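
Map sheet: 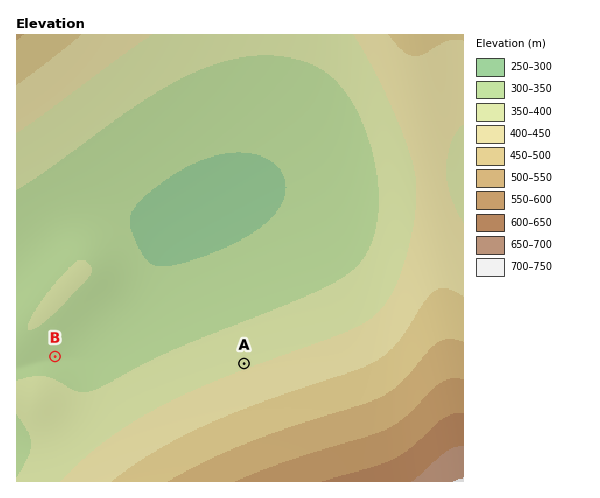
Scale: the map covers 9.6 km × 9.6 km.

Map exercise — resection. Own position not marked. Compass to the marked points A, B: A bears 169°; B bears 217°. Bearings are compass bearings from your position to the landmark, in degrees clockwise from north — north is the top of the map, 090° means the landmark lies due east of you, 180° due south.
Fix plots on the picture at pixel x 204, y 159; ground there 300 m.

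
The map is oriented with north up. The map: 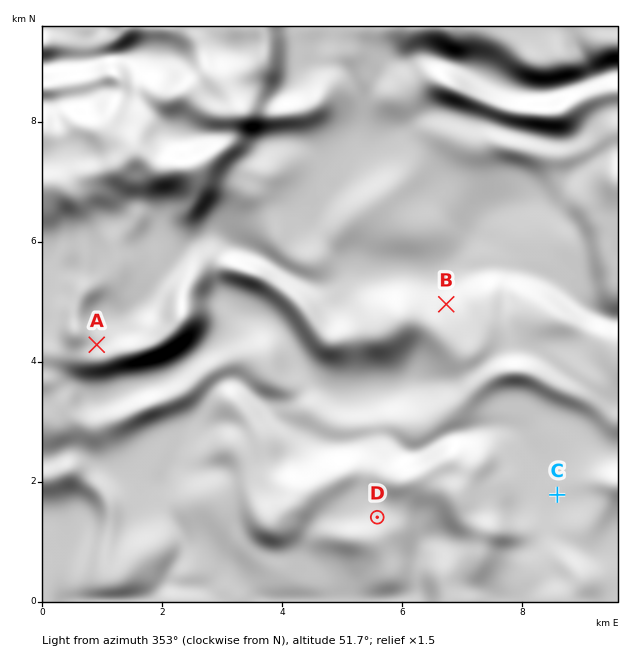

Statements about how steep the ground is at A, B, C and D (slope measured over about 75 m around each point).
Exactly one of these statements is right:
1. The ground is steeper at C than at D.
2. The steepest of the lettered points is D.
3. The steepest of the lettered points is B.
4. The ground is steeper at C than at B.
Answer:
3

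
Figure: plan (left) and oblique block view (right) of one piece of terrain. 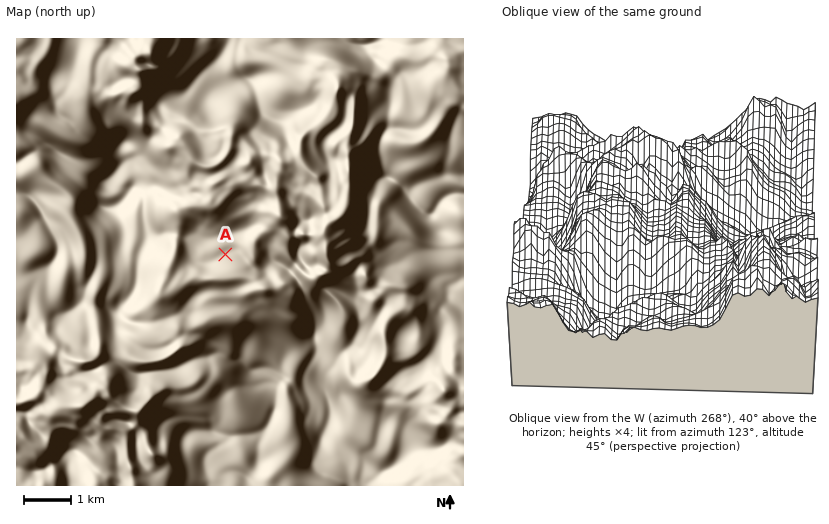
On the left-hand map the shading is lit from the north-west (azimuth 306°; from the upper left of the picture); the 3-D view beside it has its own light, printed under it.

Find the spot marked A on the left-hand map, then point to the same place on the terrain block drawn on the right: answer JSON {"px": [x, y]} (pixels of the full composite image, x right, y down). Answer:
{"px": [662, 222]}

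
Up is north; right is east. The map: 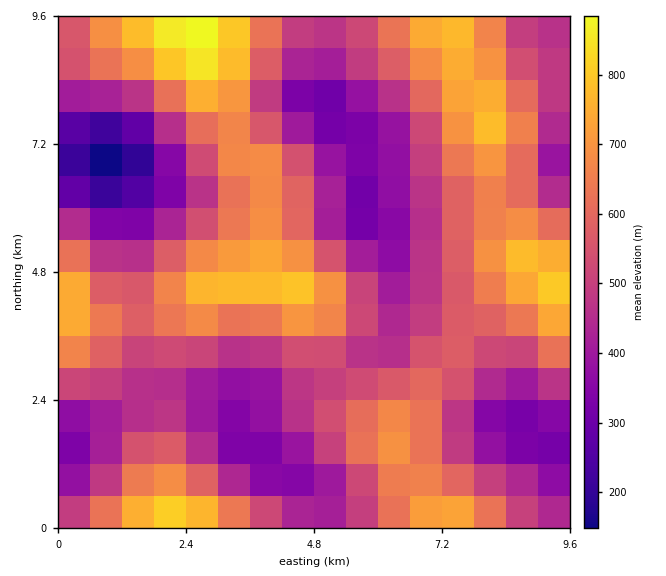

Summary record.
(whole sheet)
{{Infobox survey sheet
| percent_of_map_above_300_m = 96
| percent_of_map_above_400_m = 79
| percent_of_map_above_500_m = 57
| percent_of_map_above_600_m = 36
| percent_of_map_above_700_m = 16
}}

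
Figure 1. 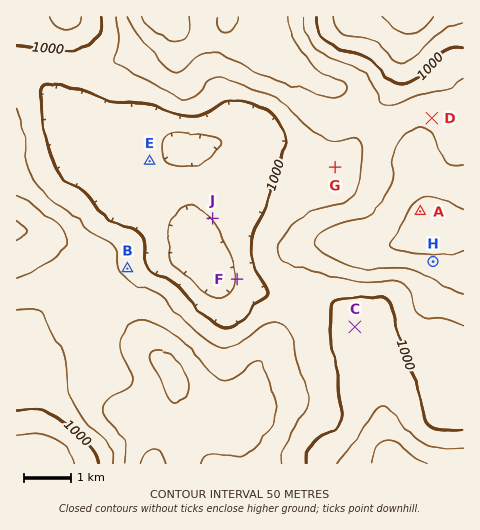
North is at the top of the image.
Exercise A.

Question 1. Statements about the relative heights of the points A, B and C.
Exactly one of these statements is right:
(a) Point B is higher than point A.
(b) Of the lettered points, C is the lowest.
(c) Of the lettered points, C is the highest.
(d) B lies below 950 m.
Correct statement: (b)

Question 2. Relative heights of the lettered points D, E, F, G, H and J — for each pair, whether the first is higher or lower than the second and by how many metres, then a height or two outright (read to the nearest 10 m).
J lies lower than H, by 180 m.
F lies lower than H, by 180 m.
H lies higher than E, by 170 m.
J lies lower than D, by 140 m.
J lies lower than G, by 90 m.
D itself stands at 1090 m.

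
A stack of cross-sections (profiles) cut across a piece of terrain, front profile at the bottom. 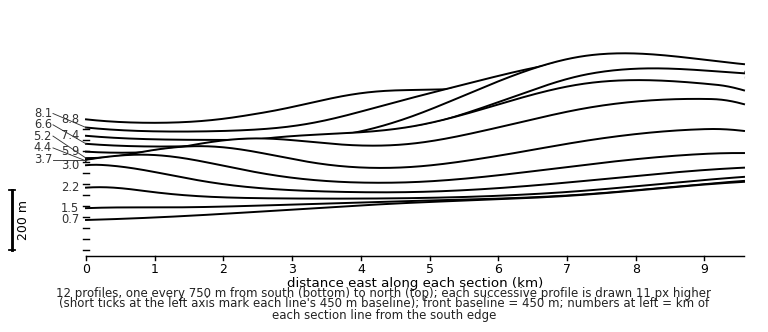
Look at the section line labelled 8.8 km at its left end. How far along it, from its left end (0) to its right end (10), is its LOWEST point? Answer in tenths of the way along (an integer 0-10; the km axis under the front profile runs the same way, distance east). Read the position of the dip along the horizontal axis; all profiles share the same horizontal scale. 1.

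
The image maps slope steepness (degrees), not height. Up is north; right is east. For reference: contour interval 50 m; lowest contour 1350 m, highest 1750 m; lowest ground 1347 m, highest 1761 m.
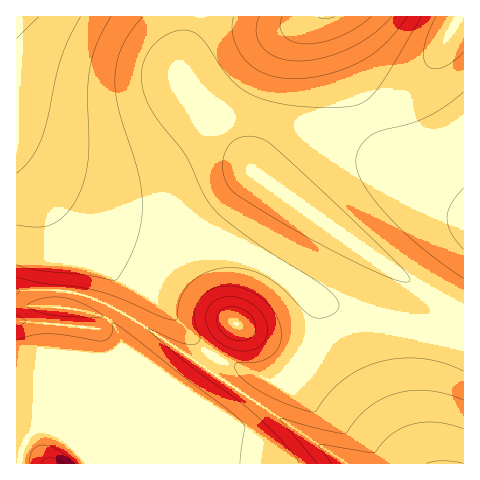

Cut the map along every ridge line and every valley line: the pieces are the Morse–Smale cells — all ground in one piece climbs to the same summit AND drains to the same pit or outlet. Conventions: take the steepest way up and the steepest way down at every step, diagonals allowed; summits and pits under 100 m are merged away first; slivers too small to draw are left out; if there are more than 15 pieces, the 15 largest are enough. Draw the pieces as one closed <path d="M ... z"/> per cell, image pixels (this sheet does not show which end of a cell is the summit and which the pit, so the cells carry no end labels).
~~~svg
<path d="M463 16l-5 1-2 7-27 43-27 29-19 13-19 10-45 18-13 10-35 35-6-2-13-9-24-39-31-34-14-18-1-19 7-32 0-13-173 1 0 138 6 8 40 35 36 22 22 10 28 8 66 8 30 8 29 14 18 12 21 17 6 10-1 18-6 19-13 23-18 17-6 0-23-13-27-9-16-9-19-23-28-25-77-55-18-19-22-32-27-35 0 300 447-1z"/><path d="M458 16l-268 0-8 45 0 15 8 14 42 47 20 34 13 9 6 2 35-35 13-10 45-18 19-10 19-13 27-29 27-43z"/><path d="M17 156l0 10 17 19 38 53 20 20 76 53 21 19 19 23 16 9 27 9 27 14 24-23 13-27 3-28-7-10-20-17-18-12-39-18-27-5-59-7-28-8-22-10-36-22z"/>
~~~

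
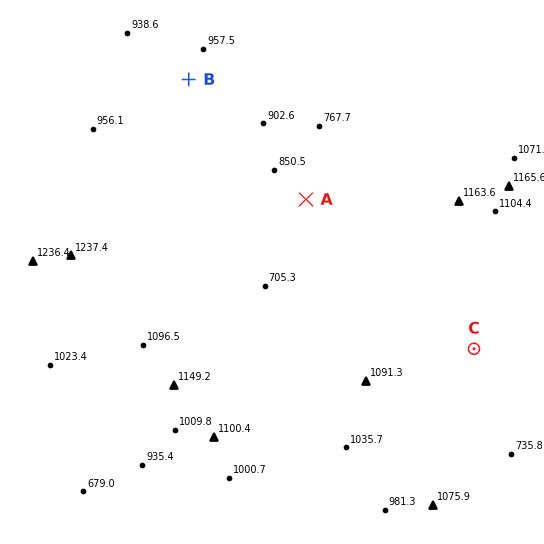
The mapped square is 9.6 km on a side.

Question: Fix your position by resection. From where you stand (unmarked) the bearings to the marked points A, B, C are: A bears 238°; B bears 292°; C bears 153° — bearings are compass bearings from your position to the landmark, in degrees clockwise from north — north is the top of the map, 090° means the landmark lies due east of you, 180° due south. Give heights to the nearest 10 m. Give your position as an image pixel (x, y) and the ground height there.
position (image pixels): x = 376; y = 155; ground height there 900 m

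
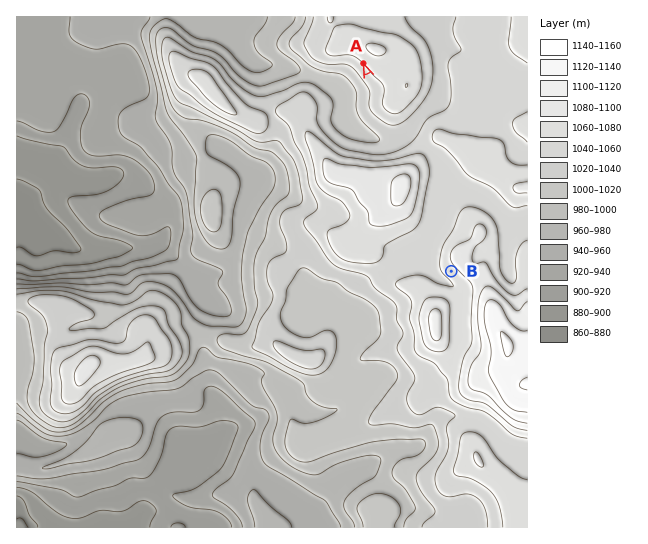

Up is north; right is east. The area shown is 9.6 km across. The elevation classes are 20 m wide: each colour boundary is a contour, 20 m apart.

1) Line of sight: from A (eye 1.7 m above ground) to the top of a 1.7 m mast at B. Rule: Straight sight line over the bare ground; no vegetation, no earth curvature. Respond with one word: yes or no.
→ no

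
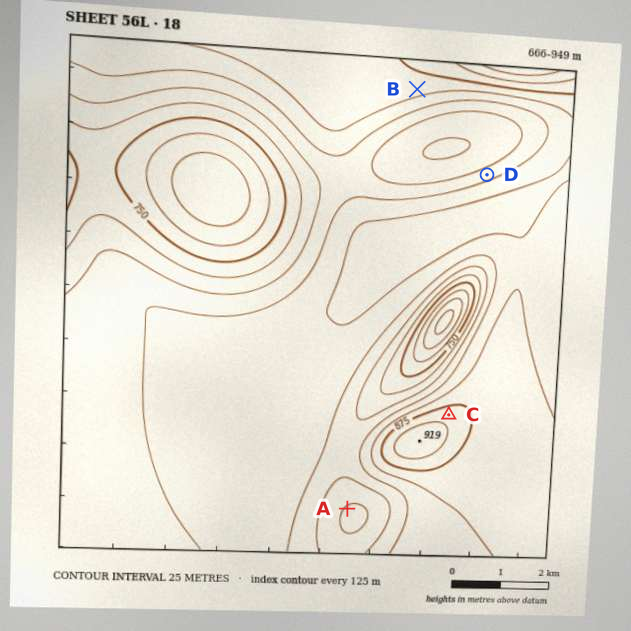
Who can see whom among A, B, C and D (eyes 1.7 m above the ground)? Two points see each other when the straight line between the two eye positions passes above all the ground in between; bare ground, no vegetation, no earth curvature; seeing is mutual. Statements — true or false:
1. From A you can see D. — false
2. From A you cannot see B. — true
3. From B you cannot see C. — false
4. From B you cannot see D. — false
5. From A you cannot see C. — true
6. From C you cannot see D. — true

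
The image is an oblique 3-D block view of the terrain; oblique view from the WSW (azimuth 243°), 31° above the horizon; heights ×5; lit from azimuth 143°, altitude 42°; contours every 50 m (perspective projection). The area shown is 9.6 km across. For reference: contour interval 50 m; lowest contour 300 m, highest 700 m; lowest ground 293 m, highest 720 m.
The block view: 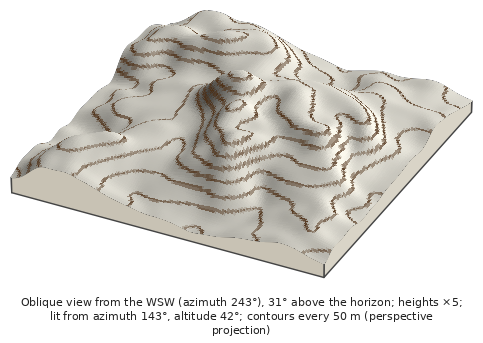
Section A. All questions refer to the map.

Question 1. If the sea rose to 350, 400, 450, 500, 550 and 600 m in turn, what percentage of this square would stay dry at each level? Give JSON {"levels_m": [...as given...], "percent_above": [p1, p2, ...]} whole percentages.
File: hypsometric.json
{"levels_m": [350, 400, 450, 500, 550, 600], "percent_above": [89, 67, 45, 26, 15, 7]}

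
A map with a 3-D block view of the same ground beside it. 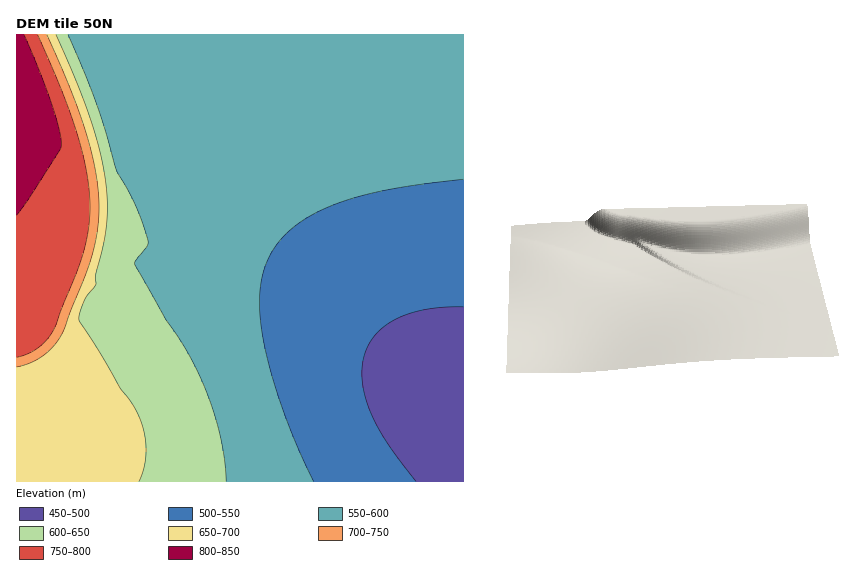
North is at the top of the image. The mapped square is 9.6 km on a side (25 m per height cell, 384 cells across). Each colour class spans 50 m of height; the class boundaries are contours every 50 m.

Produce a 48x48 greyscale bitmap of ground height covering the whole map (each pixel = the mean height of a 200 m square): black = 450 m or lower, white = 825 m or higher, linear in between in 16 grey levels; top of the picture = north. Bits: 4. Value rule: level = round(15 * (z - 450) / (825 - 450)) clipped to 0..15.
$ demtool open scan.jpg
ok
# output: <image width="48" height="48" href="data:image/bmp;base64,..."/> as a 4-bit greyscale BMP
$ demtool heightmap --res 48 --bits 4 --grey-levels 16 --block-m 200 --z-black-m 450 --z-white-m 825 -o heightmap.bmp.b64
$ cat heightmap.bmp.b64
<image width="48" height="48" href="data:image/bmp;base64,Qk32BAAAAAAAAHYAAAAoAAAAMAAAADAAAAABAAQAAAAAAIAEAAATCwAAEwsAABAAAAAAAAAAAAAAABEREQAiIiIAMzMzAERERABVVVUAZmZmAHd3dwCIiIgAmZmZAKqqqgC7u7sAzMzMAN3d3QDu7u4A////AJmZmZmYiIiId3dmZmVVVEREMzMzIiIhEZmZmZmZiIiId3dmZlVVVEREMzMyIiIhEZmZmZmZmIiId3dmZlVVRERDMzMiIiIREZmZmZmZmIiId3dmZlVVRERDMzMiIiEREZmZmZmZmIiId3dmZlVVREQzMzIiIhEREZmZmZmZmIiId3dmZlVUREQzMyIiIhEREZmZmZmZiIiId3dmZVVUREMzMyIiIREREZmZmZmYiIiHd3ZmZVVUREMzMiIiIREREZmZmZmYiIiHd3ZmZVVERDMzMiIiIREREamZmZmYiIh3d3ZmVVVERDMzMiIiEREREamZmZmIiIh3d2ZmVVVERDMzIiIiEREREamZmZmIiId3d2ZmVVRERDMzIiIiEREREaqZmZiIiHd3dmZlVVREQzMzIiIiIREREcupmZiIiHd3ZmZlVVREQzMzIiIiIREREd3LmYiIh3d3ZmZVVUREQzMzIiIiIhEREe7cqYiId3d2ZmZVVUREQzMzMiIiIiIREe7tuYiId3dmZmVVVUREQzMzMiIiIiIiIu7tyoiHd3dmZmVVVUREQzMzMyIiIiIiIu7u25h3d3ZmZlVVVEREQzMzMzIiIiIiIu7u3Kh3d2ZmZVVVVEREQzMzMzMiIiIiIu7u3Ll3d2ZmZVVVVERERDMzMzMzIiIiIu7u7bmHdmZmZVVVVERERDMzMzMzMzMzM+7u7cqIdmZmVVVVVEREREMzMzMzMzMzM+7u7tuXd2ZmVVVVVEREREQzMzMzMzMzM+7u7tuYd2ZlVVVVVERERERDMzMzMzMzM+7u7tyod2ZlVVVVVEREREREQzMzMzMzM+7u7tyod2ZmVVVVVEREREREREQzMzMzM+7u7uy4dmZmVVVVVERERERERERERERERO7u7u25dmZmVVVVVURERERERERERERERO7u7u25dmZmVVVVVURERERERERERERERO7u7u25dmZmVVVVVVRERERERERERERERO7u7u24dmZlVVVVVVVERERERERERERERO7u7uyoZmZlVVVVVVVURERERERERERERO7u7tyoZmZlVVVVVVVVRERERERERERERO7u7tynZmZVVVVVVVVVVERERERERERERO7u7tuXZmZVVVVVVVVVVVRERERERERERO7u7suHZmVVVVVVVVVVVVVURERERERERO7u7cqGZmVVVVVVVVVVVVVVRERERERERO7u7bl2ZlVVVVVVVVVVVVVVVURERERERO7u7bl2ZVVVVVVVVVVVVVVVVVRERERERO7u3KhmZVVVVVVVVVVVVVVVVVVERERERO7u25dmVVVVVVVVVVVVVVVVVVVURERERO7uyodlVVVVVVVVVVVVVVVVVVVVRERERO7tyYZVVVVVVVVVVVVVVVVVVVVVRERERO7tuXZVVVVVVVVVVVVVVVVVVVVVVERERO7cqGZVVVVVVVVVVVVVVVVVVVVVVERERO7bl2VVVVVVVVVVVVVVVVVVVVVVVERERO7KhmVVVVVVVVVVVVVVVVVVVVVVVERERA=="/>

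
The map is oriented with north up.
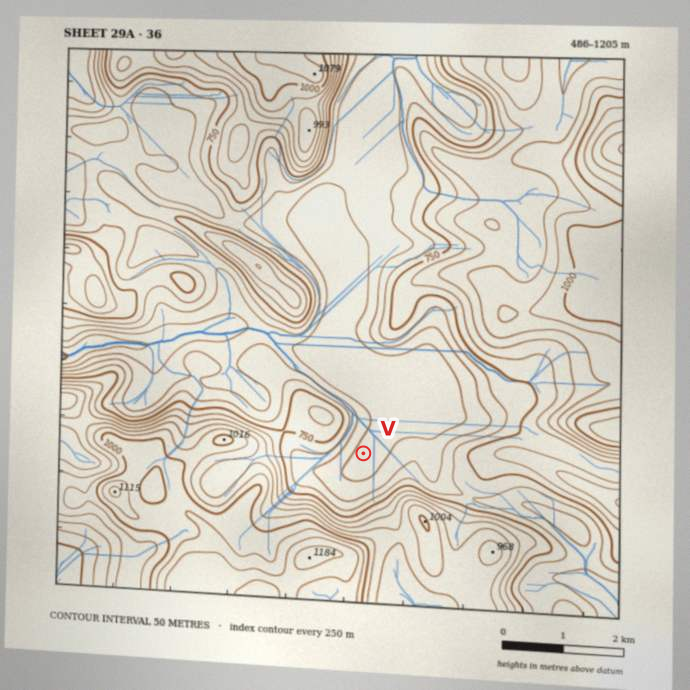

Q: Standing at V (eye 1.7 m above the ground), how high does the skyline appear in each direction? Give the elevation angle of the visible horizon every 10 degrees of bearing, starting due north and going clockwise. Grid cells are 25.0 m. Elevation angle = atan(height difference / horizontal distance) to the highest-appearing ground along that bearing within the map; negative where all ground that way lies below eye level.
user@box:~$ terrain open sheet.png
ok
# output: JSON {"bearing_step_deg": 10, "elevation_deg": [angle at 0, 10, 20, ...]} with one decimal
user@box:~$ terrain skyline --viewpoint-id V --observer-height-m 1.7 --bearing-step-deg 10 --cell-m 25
{"bearing_step_deg": 10, "elevation_deg": [3.1, 3.9, 4.3, 5.0, 6.0, 5.4, 4.9, 4.3, 6.9, 5.4, 4.7, 5.8, 8.3, 14.7, 16.5, 13.6, 13.1, 13.4, 15.4, 17.6, 17.7, 16.4, 14.4, 11.1, 10.8, 12.4, 10.3, 10.5, 13.1, 14.9, 16.0, 16.3, 15.5, 12.8, 8.9, 5.5]}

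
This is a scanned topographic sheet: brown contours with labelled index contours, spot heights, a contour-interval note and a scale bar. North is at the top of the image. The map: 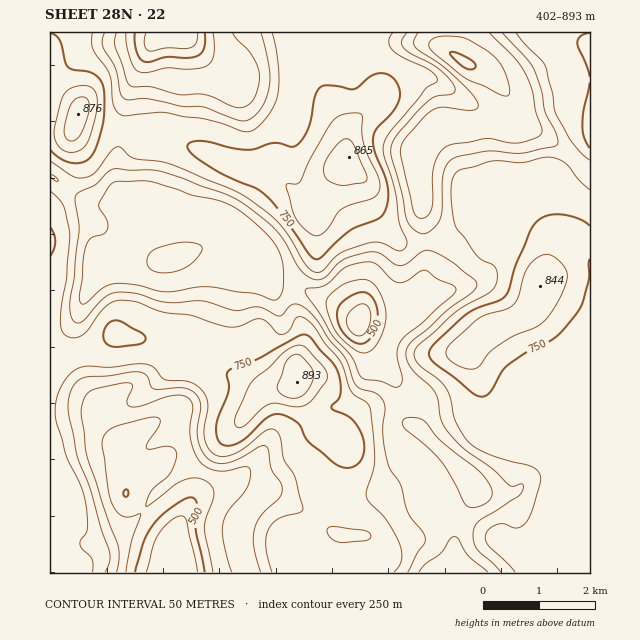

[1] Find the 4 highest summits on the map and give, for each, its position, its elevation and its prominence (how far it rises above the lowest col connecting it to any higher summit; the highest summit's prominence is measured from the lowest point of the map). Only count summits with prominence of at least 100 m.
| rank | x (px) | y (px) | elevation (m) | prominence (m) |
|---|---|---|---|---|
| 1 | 297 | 382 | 893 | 491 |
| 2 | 78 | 114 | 876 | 218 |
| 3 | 349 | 157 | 865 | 153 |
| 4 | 540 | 286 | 844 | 183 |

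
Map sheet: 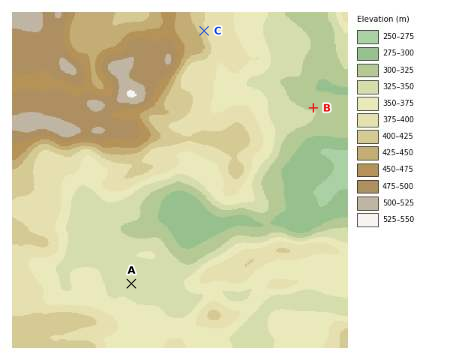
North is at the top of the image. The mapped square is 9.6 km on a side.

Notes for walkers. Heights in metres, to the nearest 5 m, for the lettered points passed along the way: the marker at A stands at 340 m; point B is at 325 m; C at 405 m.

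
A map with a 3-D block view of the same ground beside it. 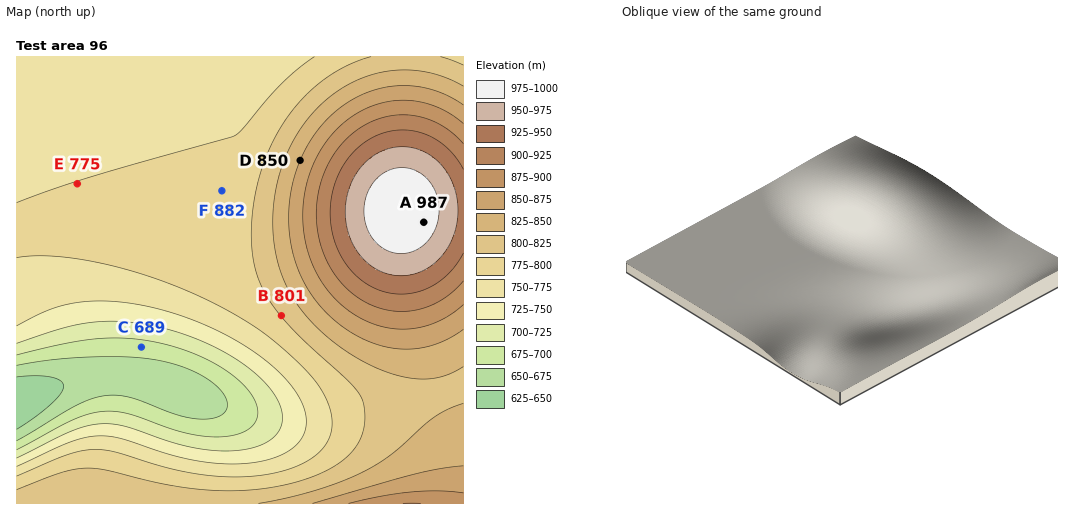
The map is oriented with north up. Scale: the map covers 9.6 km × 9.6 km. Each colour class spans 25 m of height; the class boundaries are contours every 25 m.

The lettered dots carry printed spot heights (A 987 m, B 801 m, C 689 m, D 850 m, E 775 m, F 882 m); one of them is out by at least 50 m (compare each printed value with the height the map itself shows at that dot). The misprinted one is F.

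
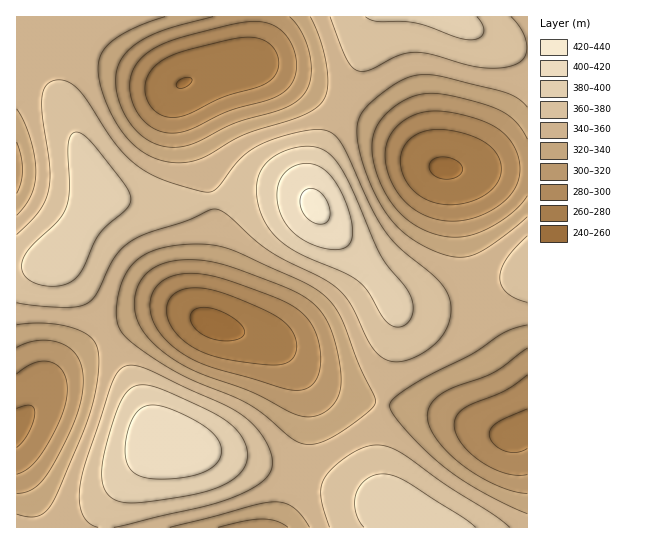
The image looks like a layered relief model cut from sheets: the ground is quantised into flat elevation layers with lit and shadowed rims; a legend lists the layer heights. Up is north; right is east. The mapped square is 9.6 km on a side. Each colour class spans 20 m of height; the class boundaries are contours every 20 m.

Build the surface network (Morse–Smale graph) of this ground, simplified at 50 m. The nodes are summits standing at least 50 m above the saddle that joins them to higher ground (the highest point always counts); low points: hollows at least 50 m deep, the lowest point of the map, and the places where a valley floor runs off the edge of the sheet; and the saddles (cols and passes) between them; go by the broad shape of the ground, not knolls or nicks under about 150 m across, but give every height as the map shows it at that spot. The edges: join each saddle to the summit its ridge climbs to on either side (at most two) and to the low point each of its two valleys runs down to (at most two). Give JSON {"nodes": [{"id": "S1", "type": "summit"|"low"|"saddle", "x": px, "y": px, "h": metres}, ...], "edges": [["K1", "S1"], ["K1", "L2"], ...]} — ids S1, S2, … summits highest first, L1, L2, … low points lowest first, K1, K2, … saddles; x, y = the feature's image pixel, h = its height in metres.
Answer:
{"nodes": [
{"id": "S1", "type": "summit", "x": 315, "y": 206, "h": 425},
{"id": "S2", "type": "summit", "x": 167, "y": 442, "h": 416},
{"id": "L1", "type": "low", "x": 214, "y": 325, "h": 254},
{"id": "L2", "type": "low", "x": 445, "y": 169, "h": 258},
{"id": "L3", "type": "low", "x": 185, "y": 83, "h": 259},
{"id": "L4", "type": "low", "x": 517, "y": 434, "h": 275},
{"id": "L5", "type": "low", "x": 18, "y": 429, "h": 276},
{"id": "K1", "type": "saddle", "x": 475, "y": 294, "h": 354},
{"id": "K2", "type": "saddle", "x": 342, "y": 106, "h": 348},
{"id": "K3", "type": "saddle", "x": 107, "y": 335, "h": 345},
{"id": "K4", "type": "saddle", "x": 382, "y": 403, "h": 341}],
"edges": [["K1", "S1"], ["K1", "L2"], ["K1", "L4"], ["K2", "S1"], ["K2", "L2"], ["K2", "L3"], ["K3", "S1"], ["K3", "S2"], ["K3", "L1"], ["K3", "L5"], ["K4", "S1"], ["K4", "S2"], ["K4", "L1"], ["K4", "L4"]]}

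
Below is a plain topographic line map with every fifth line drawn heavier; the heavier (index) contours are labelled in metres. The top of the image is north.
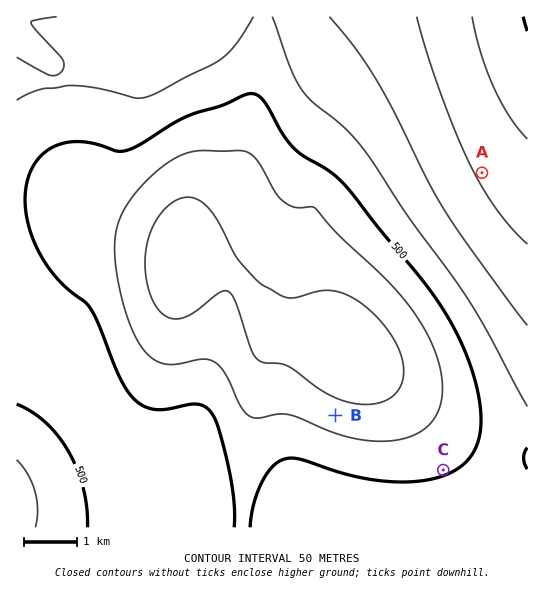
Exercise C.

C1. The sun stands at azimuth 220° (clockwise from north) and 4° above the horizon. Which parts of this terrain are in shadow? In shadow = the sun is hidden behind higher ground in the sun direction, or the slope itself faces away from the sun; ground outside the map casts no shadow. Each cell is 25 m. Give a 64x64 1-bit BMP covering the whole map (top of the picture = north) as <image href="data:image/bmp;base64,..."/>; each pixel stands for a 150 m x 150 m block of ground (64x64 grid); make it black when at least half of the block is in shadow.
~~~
<image width="64" height="64" href="data:image/bmp;base64,Qk0+AgAAAAAAAD4AAAAoAAAAQAAAAEAAAAABAAEAAAAAAAACAAATCwAAEwsAAAIAAAAAAAAA////AAAAAAAAAAAAAAAAAAAAAAAAAAAAAAAAAAAAAAAAAAAAAAAAAAAAAAAAAAAAAAAAAAAAAAAAAAAAAAAAAAAAAAAAAAAAAAAAAAAAAAAAAAAAAAAAAAAAAAAAAAAAAAAAAAAAAAAAAAAAAAAAAAAAAAAAAAAAAAAAAAAAAAAAAAAAAAAAAAAAAAAAAAAAAAAAAAAAAAAAAAAAAAAAAAAAAAAAAAHwAAAAAAAAD/gAAAAAAAAf+AAAAAAAAH/8AAAAAAAA//4AAAAAAAH//gAAAAAAA//+AAAAAAAD//8AAAAAAAf//wAAAAAAD///AAAAAAAP//8AAAAAAB///wAAAAAAH///AAAAAAA///8AAAAAAD///wAAAAAAP///AAAAAAA///8AAAAAAD///wAAAAAAf///AAAAAAB///8AAAAAAP///wAAAAAB////AAAAAAP///8AAAAAA////wAAAAAD////AAAAAAH///8AAAABgP///wAAAAGAf///AAAAAcA///4AAAABwA8H/AAAAAHgAAAAAAAAAeAAAAAAAAAB4AAAAAAAAADgAAAAAAAAAOAAAAAAAAAAAAAAABwAAAAAAAAAPAAAAAAAAAB8AAAAAAAAAPwAAAAAAAAA+AAAAAAAAADgAAAAAAAAAAAAAAAAAAAAAAAAAAAAAAAAAAAAAAAAAA=="/>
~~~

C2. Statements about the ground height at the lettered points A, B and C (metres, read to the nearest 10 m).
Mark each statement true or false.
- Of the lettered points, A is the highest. false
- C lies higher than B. false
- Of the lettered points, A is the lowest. true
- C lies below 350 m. false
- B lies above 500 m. true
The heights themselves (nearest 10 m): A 340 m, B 580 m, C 500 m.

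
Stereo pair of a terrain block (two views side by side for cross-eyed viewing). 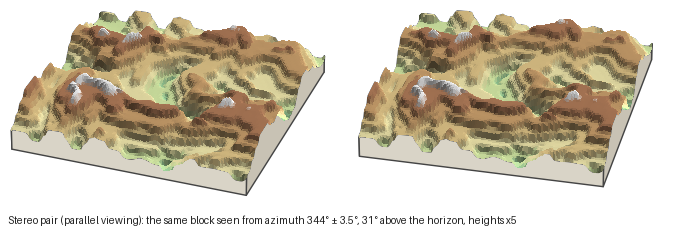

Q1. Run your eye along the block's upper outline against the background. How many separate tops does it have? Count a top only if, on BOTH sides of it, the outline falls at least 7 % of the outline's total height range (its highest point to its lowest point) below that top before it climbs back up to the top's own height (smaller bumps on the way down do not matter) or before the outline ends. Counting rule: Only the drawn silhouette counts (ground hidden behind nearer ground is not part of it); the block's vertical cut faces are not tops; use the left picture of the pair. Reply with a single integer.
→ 3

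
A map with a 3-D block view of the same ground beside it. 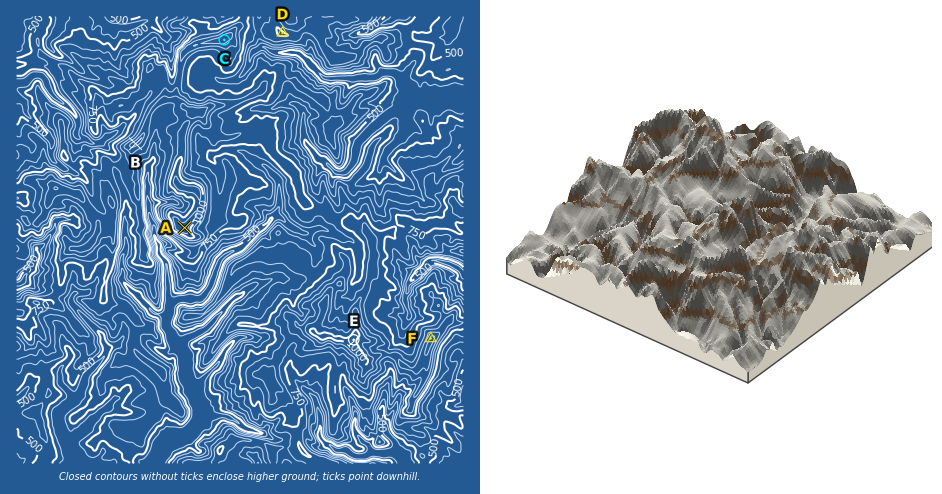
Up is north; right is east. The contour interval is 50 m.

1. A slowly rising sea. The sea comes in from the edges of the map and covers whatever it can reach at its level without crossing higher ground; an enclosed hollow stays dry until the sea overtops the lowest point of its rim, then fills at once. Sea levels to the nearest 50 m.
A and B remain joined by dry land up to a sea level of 900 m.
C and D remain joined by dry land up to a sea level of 700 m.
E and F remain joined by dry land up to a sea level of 850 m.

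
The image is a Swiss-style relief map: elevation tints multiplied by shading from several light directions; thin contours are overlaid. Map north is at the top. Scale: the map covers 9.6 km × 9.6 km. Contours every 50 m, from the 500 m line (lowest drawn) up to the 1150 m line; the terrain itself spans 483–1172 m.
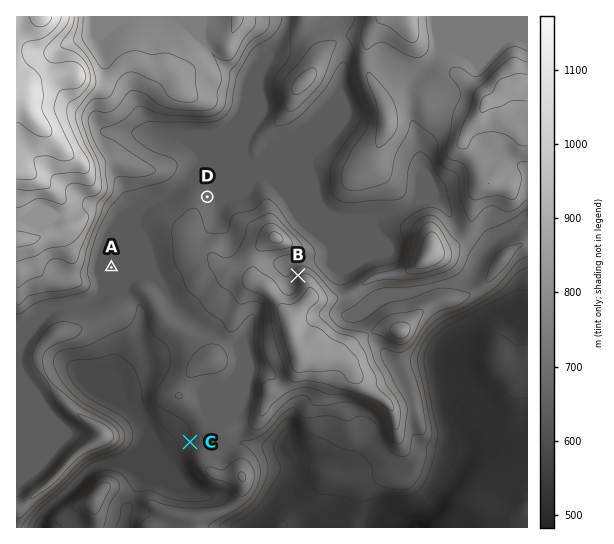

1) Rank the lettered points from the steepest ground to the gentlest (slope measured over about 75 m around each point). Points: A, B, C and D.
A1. B C D A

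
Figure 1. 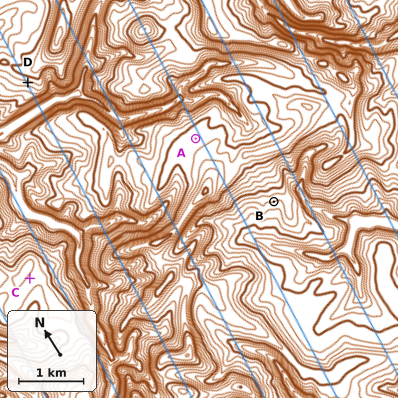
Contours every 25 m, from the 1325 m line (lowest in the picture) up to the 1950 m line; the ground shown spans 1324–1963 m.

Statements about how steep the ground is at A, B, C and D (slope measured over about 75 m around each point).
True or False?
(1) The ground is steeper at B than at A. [True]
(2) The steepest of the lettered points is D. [True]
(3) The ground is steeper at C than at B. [False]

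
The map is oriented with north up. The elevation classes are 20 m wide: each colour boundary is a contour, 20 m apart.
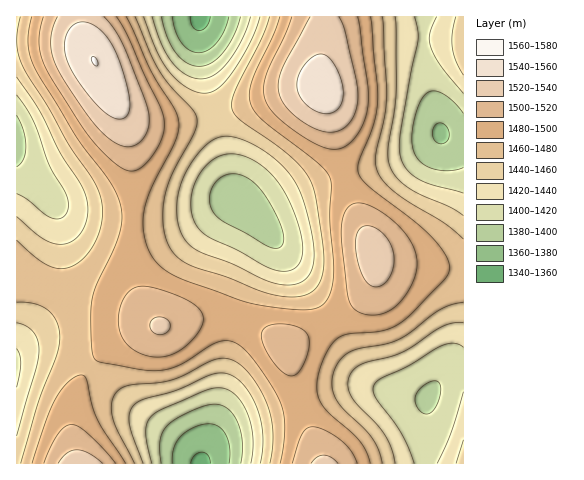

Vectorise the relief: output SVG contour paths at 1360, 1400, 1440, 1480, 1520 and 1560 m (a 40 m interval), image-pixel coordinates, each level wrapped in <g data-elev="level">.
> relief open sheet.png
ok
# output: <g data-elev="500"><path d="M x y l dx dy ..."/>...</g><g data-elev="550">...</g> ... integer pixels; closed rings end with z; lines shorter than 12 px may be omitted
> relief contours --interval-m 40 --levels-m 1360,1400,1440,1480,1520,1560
<g data-elev="1360"><path d="M191 463l4-8 7-3 6 3 2 8"/><path d="M210 17l-3 9-7 5-4-1-3-3-3-10"/></g><g data-elev="1400"><path d="M161 463l-1-23 2-7 5-7 9-7 14-8 14-5 11-2 7 1 6 4 6 6 4 8 4 19-1 21"/><path d="M424 414l-5-4-3-5-1-6 1-4 4-6 6-5 6-3 5 0 2 2 2 5-3 15-6 9-5 2z"/><path d="M272 248l-48-26-10-8-4-9 0-10 3-9 7-8 9-4 12 1 11 6 11 11 14 24 6 19 0 7-2 4-3 2z"/><path d="M463 167l-8 3-10 1-11-2-8-3-6-5-5-6-2-7-1-9 1-15 4-15 6-11 5-6 7-1 10 4 10 8 8 11"/><path d="M17 115l7 16 2 15-2 13-7 8"/><path d="M240 17l-6 19-11 17-12 10-12 3-13-4-11-10-8-15-6-20"/></g><g data-elev="1440"><path d="M143 463l-13-38-1-11 4-8 11-7 30-8 34-15 13-3 9 2 9 6 9 10 7 13 5 14 3 15 0 15-3 15"/><path d="M395 463l-4-15-7-14-8-11-19-19-6-8-3-11 2-10 5-7 7-4 30-8 13-5 37-25 11-3 10 0"/><path d="M463 440l-7 23"/><path d="M17 323l9 3 7 6 5 8 1 10-3 18-19 68"/><path d="M285 285l-19-4-34-17-32-12-11-8-8-10-3-11-1-13 1-14 3-13 6-14 9-13 10-11 9-6 8-3 11 1 11 4 13 6 25 19 8 10 7 12 7 17 6 25 3 18 0 14-3 10-6 8-8 4z"/><path d="M463 216l-12-9-30-12-12-7-12-10-7-12-2-18 6-37 2-21-1-73"/><path d="M17 77l21 32 22 44 22 33 4 11 2 12-2 13-5 11-8 8-10 3-9 0-11-5-26-22"/><path d="M260 17l-10 26-19 31-14 15-6 3-7 1-8-1-9-4-9-7-9-9-12-20-13-35"/><path d="M456 17l-4 16 0 14 4 14 7 14"/></g><g data-elev="1480"><path d="M126 463l-28-42-6-16-5-25-3-4-3-1-6 2-7 5-13 18-9 21-14 42"/><path d="M370 463l-4-11-6-11-32-29-8-12-3-8 0-9 6-22 9-17 9-8 9-2 33-3 10-4 10-6 41-41 5-7 1-6-5-14-14-17-17-15-45-34-7-7-4-7 1-12 14-34 4-23 0-19-6-68"/><path d="M32 17l-3 14-1 12 2 12 4 12 43 71 34 45 7 13 3 12 1 13-3 15-23 49-4 15-1 39 1 12 2 7 7 4 33 7 26 1 11-2 10-4 36-22 11-1 9 3 9 7 12 14 15 23 8 16 3 12 1 14-5 33"/><path d="M280 17l-7 19-20 41-3 12-1 9 4 11 7 9 59 46 7 8 5 8-1 37 4 47-1 20-4 11-4 8-6 4-10 3-36-3-34-7-65-24-14-10-8-10-5-11-3-11-1-13 1-12 8-23 24-46 2-9 1-9-5-14-24-39-24-52"/></g><g data-elev="1520"><path d="M103 463l-14-10-12-3-10 3-9 10"/><path d="M338 463l-6-5-9-3-7 3-5 5"/><path d="M156 334l8 0 5-4 1-5-3-6-8-2-7 3-2 3 0 5z"/><path d="M372 286l8 0 8-6 5-10 1-13-3-12-6-9-9-8-9-2-6 2-4 4-1 17 6 25 5 8z"/><path d="M57 17l-5 14-1 15 3 14 7 15 24 37 16 19 16 13 7 2 7 1 8-4 7-9 3-11-1-12-25-67-9-15-10-12"/><path d="M310 17l-28 51-3 13 0 10 6 14 13 13 17 11 15 3 11-2 8-7 6-11 3-13-3-25-10-45-6-12"/></g><g data-elev="1560"><path d="M95 66l3 0 0-4-2-4-4-1 0 4z"/></g>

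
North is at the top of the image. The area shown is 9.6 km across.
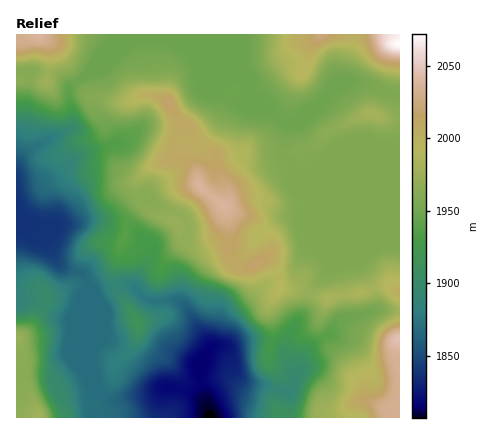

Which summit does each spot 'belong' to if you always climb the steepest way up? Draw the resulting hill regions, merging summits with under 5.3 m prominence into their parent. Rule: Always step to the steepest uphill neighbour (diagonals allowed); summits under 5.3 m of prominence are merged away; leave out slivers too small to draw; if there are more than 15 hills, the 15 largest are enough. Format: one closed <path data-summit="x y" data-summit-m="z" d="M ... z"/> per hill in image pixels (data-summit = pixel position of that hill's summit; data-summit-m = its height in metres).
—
<path data-summit="200 186" data-summit-m="2038" d="M246 89l-8 12-6 0-6 5-10 22-18 17-12-3-14 5-6-1-16-9-14-3-12 7-48 16-8 7-5 10-15 14 5 32-7 8 26-4 18-6 20-1 12-6 4-6 12-7 10 0 14 9 22 8 4 7-1 18-11 24 4 20 0 16 30 46-2-18 3-12 0-18 3-16 4-8 6-6 16-9 8-7 9-16 19-15 10-4 14 0 2-4 0 23 3 14-10 22-5 3-20 5-32 29-10 11-6 24-5 2 7 1 4 3 9 24 7 8 22 4 22 7 5-5 4-12-11-20 0-14 5-12 16-24 5-18 16-16 2-8-24-56-2-12-12-30-6-4-4-8 0-8 6-22-22-14z"/><path data-summit="168 102" data-summit-m="2018" d="M152 36l-8 0-32 13-26 27-16 10-1 14 4 16-1 10-42 24-9 8-4 8-1 58 8-1 22 5 6-4 1-14-5-22 15-14 5-10 8-7 48-16 12-7 14 3 16 9 6 1 14-5 12 3 18-17 10-22 6-5 6 0 4-5 3-8-5-8-46-19-18-16z"/><path data-summit="400 292" data-summit-m="2001" d="M294 166l-2 2 12 28 2 12 24 56-2 8-16 16-5 18-16 24-5 12 0 14 12 20 7-24 9-8 14-8 12-17 34-9 26 0 0-140-84-1-14 3z"/><path data-summit="400 340" data-summit-m="2047" d="M148 198l-14 1-12 12-10 5-27 4 17 0 6 3 20 0 6 3 7 12 7 2 6 6-1 8-17 28 1 8 13 11 24-1 6 2 0-18-4-20 11-24 1-18-8-9-18-6z"/><path data-summit="400 44" data-summit-m="2072" d="M94 219l-32 5-12 4-11 0 3 2 15 32 9 7 14 3 16 23 26-10 10 1 4 3 0-7 17-28 0-10-5-4-6-2-7-10-7-5-20 0z"/><path data-summit="138 322" data-summit-m="1915" d="M128 285l-10 1-20 9-2 0-6-8-2 1 0 82 8 20 10 8 8 3 18-5 18-1 14-7 12 0 20 8 10 11-6-31 10-30-21-34-11-11-30-1-14-13z"/><path data-summit="38 416" data-summit-m="1978" d="M88 292l-1 28-15 38-22 16-22-1-12 5 0 40 194 0-4-12-8-8-18-9-16-1-14 7-18 1-18 5-8-3-10-8-8-20z"/><path data-summit="320 34" data-summit-m="2024" d="M354 34l-238 0-2 10-6 6 36-14 8 0 14 4 16 9 12 12 46 19 5 8 21 22 20 13 6 0 12-11 16-9 16-17 9-6 0-12 8-22z"/><path data-summit="370 114" data-summit-m="1981" d="M356 81l-10 0-8 3-18 19-16 9-12 11-4 1-6 22 0 8 4 8 16 10 14-3 84-1 0-72-10-2-16-8z"/><path data-summit="38 34" data-summit-m="2039" d="M116 34l-100 0 0 136 3-8 11-12 42-24 1-10-4-16 0-12 17-12 26-30 4-8z"/><path data-summit="258 262" data-summit-m="2019" d="M302 213l-2 4-14 0-10 4-19 15-9 16-8 7-16 9-6 6-6 16-1 26-3 12 2 21 12-5 6-24 10-11 32-29 20-5 5-3 10-22-3-14z"/><path data-summit="16 338" data-summit-m="1973" d="M88 289l-18 29-30-17-24-1 0 77 12-4 22 1 22-16 15-38z"/>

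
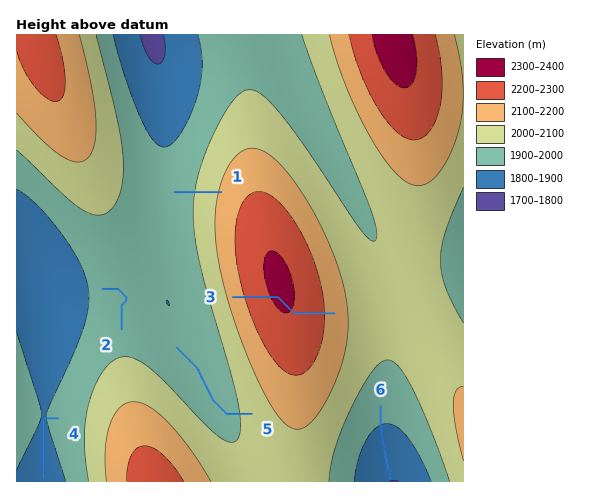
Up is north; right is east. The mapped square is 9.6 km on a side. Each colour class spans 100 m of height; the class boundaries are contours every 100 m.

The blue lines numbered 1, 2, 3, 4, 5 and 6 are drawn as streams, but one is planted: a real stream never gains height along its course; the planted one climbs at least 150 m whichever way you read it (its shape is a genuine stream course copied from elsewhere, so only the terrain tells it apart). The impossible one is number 3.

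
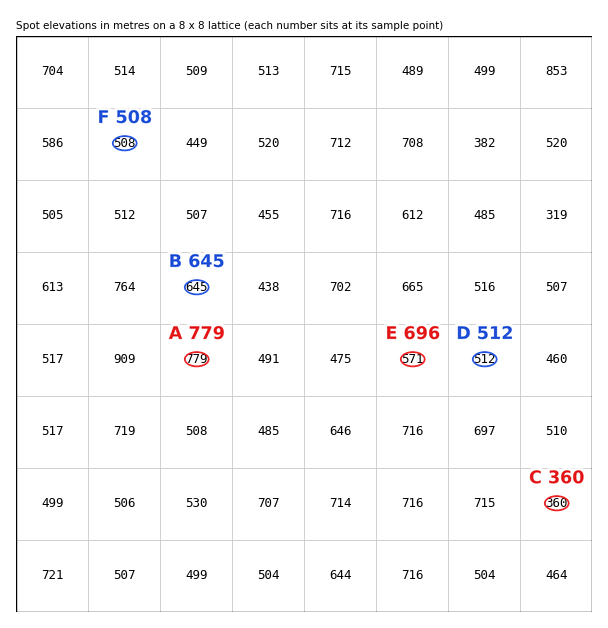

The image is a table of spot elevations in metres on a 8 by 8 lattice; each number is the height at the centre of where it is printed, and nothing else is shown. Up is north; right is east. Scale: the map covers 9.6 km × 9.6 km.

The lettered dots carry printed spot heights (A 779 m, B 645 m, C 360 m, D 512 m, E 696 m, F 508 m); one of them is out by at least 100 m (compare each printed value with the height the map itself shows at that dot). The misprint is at E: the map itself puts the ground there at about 571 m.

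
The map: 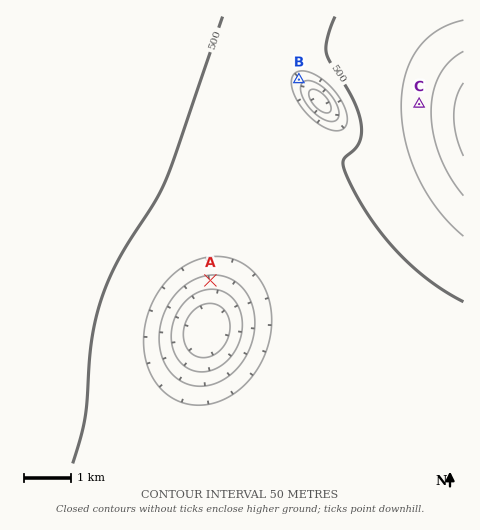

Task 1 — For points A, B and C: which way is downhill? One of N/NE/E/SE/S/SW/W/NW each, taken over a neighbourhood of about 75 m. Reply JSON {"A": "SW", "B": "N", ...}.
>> {"A": "S", "B": "SE", "C": "W"}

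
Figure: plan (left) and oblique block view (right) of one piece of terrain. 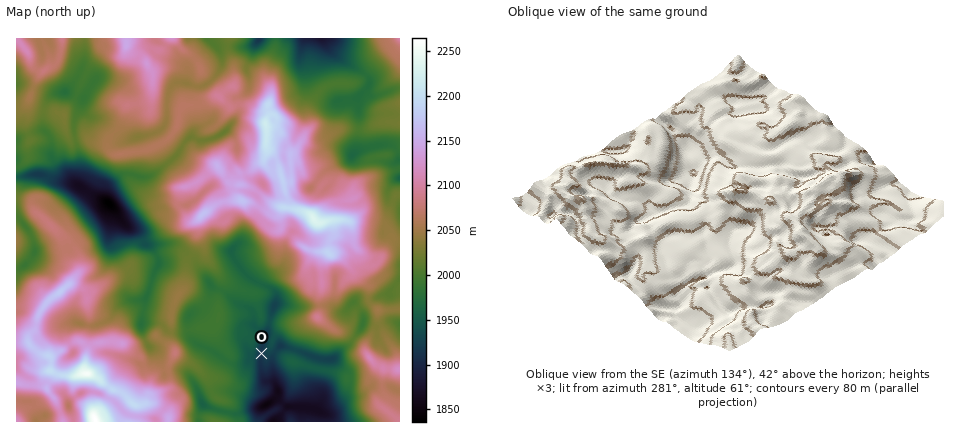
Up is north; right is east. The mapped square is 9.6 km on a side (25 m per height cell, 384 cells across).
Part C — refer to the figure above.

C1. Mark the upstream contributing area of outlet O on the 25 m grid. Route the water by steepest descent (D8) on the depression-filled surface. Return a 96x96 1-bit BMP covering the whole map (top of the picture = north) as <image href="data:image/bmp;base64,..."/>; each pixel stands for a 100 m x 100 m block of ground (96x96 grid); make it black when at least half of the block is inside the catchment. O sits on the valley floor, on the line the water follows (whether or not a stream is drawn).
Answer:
<image width="96" height="96" href="data:image/bmp;base64,Qk2+BAAAAAAAAD4AAAAoAAAAYAAAAGAAAAABAAEAAAAAAIAEAAATCwAAEwsAAAIAAAAAAAAA////AAAAAAAAAAAAAAAAAAAAAAAAAAAAAAAAAAAAAAAAAAAAAAAAAAAAAAAAAAAAAAAAAAAAAAAAAAAAAAAAAAAAAAAAAAAAAAAAAAAAAAAAAAAAAAAAAAAAAAAAAAAAAAAAAAAAAAAAAAAAAAAAAAAAAAAAAAAAAAAAAAAAAAAAAAAAAAAAAAAAAAAAAAAAAAAAAAAAAAAAAAAAAAAAAAAAAAAAAAAAAAAAAAAAAAAAAAAAAAAAAAAAAAAAAAAAAAAAAAAAAAAAAAAAAAAAAAAAAAAAAAAAAAAADgAAAAAAAAAAAAAAHgAAAAAAAAAAAAAAHwAAAAAAAAAAAAAAHwAAAAAAAAAAAAAAP4AAAAAAAAAAAAAA/4AAAAAAAAAAAf8f/8AAAAAAAAAAAf////wAAAAAAAAAAf////+AAAAAAAAAAf/////gAAAAAAAAAf/////wAAAAAAAAAf/////wAAAAAAAAAP/////wAAAAAAAAAP/////wAAAAAAAAAP/////wAAAAAAAAAH/////wAAAAAAAAAD/////wAAAAAAAAAD/////4AAAAAAAAAD/////4AAAAAAAAAB/////wAAAAAAAAAB/////wAAAAAAAAAB/////wAAAAAAAAAB/////wAAAAAAAAAB/////4AAAAAAAAAA/////8AAAAAAAAAA/////8AAAAAAAAAAf////8AAAAAAAAAAf////8AAAAAAAAAAf////+AAAAAAAAAAf////+AAAAAAAAAAf/////AAAAAAAAAAf/////AAAAAAAAAAf/////AAAAAAAAAAf////gAAAAAAAAAAP////AAAAAAAAAAAH///+AAAAAAAAAAAB/+HAAAAAAAAAAAAA/8AAAAAAAAAAAAAAAAAAAAAAAAAAAAAAAAAAAAAAAAAAAAAAAAAAAAAAAAAAAAAAAAAAAAAAAAAAAAAAAAAAAAAAAAAAAAAAAAAAAAAAAAAAAAAAAAAAAAAAAAAAAAAAAAAAAAAAAAAAAAAAAAAAAAAAAAAAAAAAAAAAAAAAAAAAAAAAAAAAAAAAAAAAAAAAAAAAAAAAAAAAAAAAAAAAAAAAAAAAAAAAAAAAAAAAAAAAAAAAAAAAAAAAAAAAAAAAAAAAAAAAAAAAAAAAAAAAAAAAAAAAAAAAAAAAAAAAAAAAAAAAAAAAAAAAAAAAAAAAAAAAAAAAAAAAAAAAAAAAAAAAAAAAAAAAAAAAAAAAAAAAAAAAAAAAAAAAAAAAAAAAAAAAAAAAAAAAAAAAAAAAAAAAAAAAAAAAAAAAAAAAAAAAAAAAAAAAAAAAAAAAAAAAAAAAAAAAAAAAAAAAAAAAAAAAAAAAAAAAAAAAAAAAAAAAAAAAAAAAAAAAAAAAAAAAAAAAAAAAAAAAAAAAAAAAAAAAAAAAAAAAAAAAAAAAAAAAAAAAAAAAAAAAAAAAAAAAAAAAAAAAAAAAAAAAAAAAAAAAAAAAAAAAAAAAAAAAAAAAAAAAAAAAAAAAAAAAAAAAAAAAAAAAAAAAAAAAAAAAAAAA="/>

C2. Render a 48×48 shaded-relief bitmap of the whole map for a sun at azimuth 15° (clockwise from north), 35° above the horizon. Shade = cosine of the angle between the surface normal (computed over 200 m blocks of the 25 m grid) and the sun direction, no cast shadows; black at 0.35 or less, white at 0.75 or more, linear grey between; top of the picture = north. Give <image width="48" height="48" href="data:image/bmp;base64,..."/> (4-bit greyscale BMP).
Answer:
<image width="48" height="48" href="data:image/bmp;base64,Qk32BAAAAAAAAHYAAAAoAAAAMAAAADAAAAABAAQAAAAAAIAEAAATCwAAEwsAABAAAAAAAAAAAAAAABEREQAiIiIAMzMzAERERABVVVUAZmZmAHd3dwCIiIgAmZmZAKqqqgC7u7sAzMzMAN3d3QDu7u4A////ANl3WcZJvMplVZqZm8upvNpouqqXZTI1ebmGSaVs3bdWVpuoq5iIqqqJqZmGVURXmodjSXa++3WKmay6uGaJh2iYZ3d2RWeJqjMieDWahmnMzLvNpXiZh3eGVmdlRWeamVVVYxABKL3d7tvcdoiJmKl1ZmZEVnaIdqhlRFMUnN3d3LvJZ5maqZhUVlRFd3dlVIdni8ut3czLqpmHeaqqqYZUZmeJl1VGh3d4q97v7bqZqpdoqqqZmYdniamZhUN7zFV5uprMuXZ6uoibupiJmIeKqXVERWfdu1as7ae7h2ecp4vcqIiaiIiIVCIiJpzKm4ms3cvdy83umKvKh4iZiYhjIzMyNqypm6uau73c3d7sqpmpiIiYiXdkVUNGmZuZqruXiJmIm8y5mYiZmYiYiHeIiGWLuph4mJmWVnZWibuoiIiIiJmZiImqqZmqmpZoh5iYRFZniaupmIh2eJmph4iZh2iHaIaKqaibhUV4eImIiIiGeJmYeIhlQjVmVWaKqqmbymWal3dniJmYiZiIiZdCIlZnZDV3eavMzLibuoiIiZqpqXeJqYUzRXiIdUV3eKzcq8uZvLmJiaqal2ial2RGd3d2ZnZmeIq6mby7zcqZmZiZhnqpdmVXd2VCNnd2eHiYeJvM3ty8uYeId5qod2VnZERDV3iamHiGeJms7s3dyYiHZ5h4h1VmM3iJmHq8uZllaIm97M3slmVURmRGdTM0WJiZh4u7qblEaZrf3M3JZDMhNEMjQhNFiEJWZomZmaU2mqz/3MuEI1VEMjVDICVmYhNmZ4iYmmNZqs7+26cwFXd5hUZkAlZUIVrMzMmZqlWaq+/tuoMBV4eKuoZSFXZmau/+7cqaqXmqz//blzAViHZ4nLhliZmZvv/tuqu6qK3v//64ZBFImXZVabqJqquIrNy7qZu6qd///cl2UySKqYmZd4d5maZomYmZqruprKvLiHVUMSaJiavMp1WZqFNpl3iave26q2VEVUMxACRWZ5q7qFerpjWKmJma3/7cqXVFZCIQETREVXmpmau8p2eaibqr3czLmXd4dUQjRXd3ZmeZrN3LiHaJmZqrqZmqmHiHdmZWeJqqmYd5u93JeHeYqomph3eJmHiIdnh4mZmZmZh4iJvJiGiIq5mYdmZmZmeIZ4mZmYd2Z5h3d3eYhUiJrMmqmIhmZnd3eJmpmIdmZoiHeIZXdXmb3tzMy6mIiIeIiZmpd2Z3d4iId3ZWd5nP/c3My6mYiIeJq7qZd3iIiJiIh2Z4mqrf27uqqpmqmZiJq7mJmZqYd5mZmXiIq7zcu7qId4mqqpmHiIiJqqqHeImqmqqYqq3bq7qXd3iIiHdlVXiImYh2eHiIiKuqqZ3bzLuqmZiHZlV2VXiHdlVWeYd3eJu7uq3czLu8y6h3ZUSJhniGQzNWipiIiZqru8zcy6u8ypdmVTaZmHh1RVRouph4mrqszdzLq6u7qHdlVlqpmHh1Z2Z5qYZ6u7mbvdyrq7zKmIdVZ3yph3h2d2eJqoWMvKiJnNuru8y6mIdWdg=="/>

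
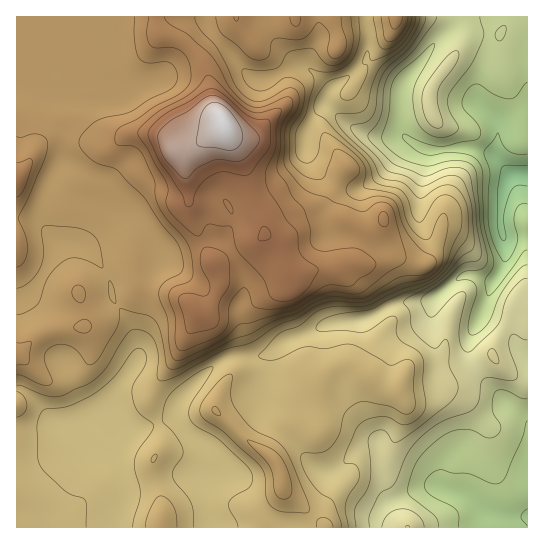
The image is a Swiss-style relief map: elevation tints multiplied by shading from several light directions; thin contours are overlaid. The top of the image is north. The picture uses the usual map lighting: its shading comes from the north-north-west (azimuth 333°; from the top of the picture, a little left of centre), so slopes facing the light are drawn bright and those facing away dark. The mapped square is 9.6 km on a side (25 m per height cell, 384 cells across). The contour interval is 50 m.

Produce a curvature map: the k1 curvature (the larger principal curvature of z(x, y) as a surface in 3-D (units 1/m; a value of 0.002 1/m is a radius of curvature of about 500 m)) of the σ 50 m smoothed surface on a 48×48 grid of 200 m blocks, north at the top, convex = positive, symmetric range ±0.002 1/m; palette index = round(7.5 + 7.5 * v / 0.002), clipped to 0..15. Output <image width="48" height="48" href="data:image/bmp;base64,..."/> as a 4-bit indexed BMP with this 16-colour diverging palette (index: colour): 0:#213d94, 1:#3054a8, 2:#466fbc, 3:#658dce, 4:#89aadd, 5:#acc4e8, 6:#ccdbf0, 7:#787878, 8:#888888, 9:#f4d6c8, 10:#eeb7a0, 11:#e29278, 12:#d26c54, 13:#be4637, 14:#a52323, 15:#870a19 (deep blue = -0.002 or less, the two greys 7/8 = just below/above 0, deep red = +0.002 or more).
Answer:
<image width="48" height="48" href="data:image/bmp;base64,Qk32BAAAAAAAAHYAAAAoAAAAMAAAADAAAAABAAQAAAAAAIAEAAATCwAAEwsAABAAAAAAAAAAlD0hAKhUMAC8b0YAzo1lAN2qiQDoxKwA8NvMAHh4eACIiIgAyNb0AKC37gB4kuIAVGzSADdGvgAjI6UAGQqHAIiIiId3iayYh3d4mHd4rKmHirupiIiIiHh3iIh3iJyoiIiJmJiaq5dniamZmYd4h4iIiIiId5yYiIiZmru6iqh4eZh3iIeIiIiIiIiId5uIh4iHid2oibqYiZd3d3iJiIiIh4iIiKp3d4d3Z+2Xd5uoiodniIiIiId3eIiIibl3d4d3aft3d4qomod4iIiIh4d3eIiHibqIiIh3n/mIiYmomod3iIiIh4iIh3d3iJuZiHeM/qmJmYiHi5d3d3iJh5iIiId3d4qYd3fPqJiJqYh2aqh3d3iZiJh3d3d3d4qIiY35aIiImph3aLl3d4mZmKh3iHd3iKl4rN6Xd4iImYmIeMupiJmYl8l4iIh3ibh4m9l3d3iHmImJmsuqqZmGiaiaqIh4ibl3iMt3d4iImIiJqsmImZl2emncuqiIiKyXd6yHeIiImHiaqsh3iYiIu53IibqIh4zZd4u5iIiImYiqiNp3mImcybt2d6uYd2n9iIipiIiIiaqYiLyYmZq8h6p2Z5qXdmfPuoeIiIiZiJmIeKqZuZvKd5uoiamYdmiuu7qZmHeJiZmZiJh5yInaeHm7upmZh4icubyqqGeYeIiKqYd42XesiXiIiJmamIh6urqquoeoZ4dorJd423aMmXd3iJmJmYiLyrh6vMunVniZiqiJzYeLqHd4iZh4mZrNqLp3m87bmIvKeIh3n7mbyYiImZiHmZrKqKyYiJrMzN7LupqYi9p425iIiZiImXiHmauHiImqq7mZmr7ql5p4rbiIiYiImHdmi8qHmJqau6q7u73/yHzJjrmIiIeImHd3jLqZqJqYiJqZmauuyr/JfsiHh3d4mId3q4eKqJmXZ4iYecqMuc2Gbch3d3eIiIh4yXeZmpmod3iZnceMutp3fbeIiIiIiIibyImHmoiYiJuq3naMu8donbeIiIiId4m7qJh4qYiIibua/HeLu8h4rMiIiIiHd4u6qYd5mYiJmaeL3ambu7iIm9iIiIiIiKmbt2Z5qImIipeLm6mau7h3mth3iIh4ioadp3eJqJqYebm6aaiJvMmHiMyHeIh4mIi8l3aKqKl3ib3qeImIq9uYeI6nd4mZdoraqYiqmahneN+6l3dnmbp5mXu4iZmqdozJmqm5m7hmfPqId3d4iJl5qniZiIiKu8yYmZq6rKdnr7d4dniaqaupmXiIiIibzMuoiJvLvrZY3Heah4mt3MqHioiIiIiYd4rLqq7bv/qauoirmInOmIh3ioh3iId3d4mbu96naf/IWaq7mIncZneImYh3iId3eIh3iut1Vp/qabu6d4nbd2eJmId4iId3d3dmitpmZozMl4vKZnnMh3iJmIeIiHiIiId2jMl3d5qJuZnMdniduIiZiId3iIiIiZdmrLiJqqhnrsqOt4iKyoiJiIh4iHd4iah5zJh524d3rfuL+piIq5iJh4h3iHd3iKu8yYiMuZmZiuuI/6h3i6iIiIh3eHeIiKqpl4mriZq6itqYv7mIiZiIiIiIiIiIh7l4h4m5eIrJmsiJr+y6mId4iA=="/>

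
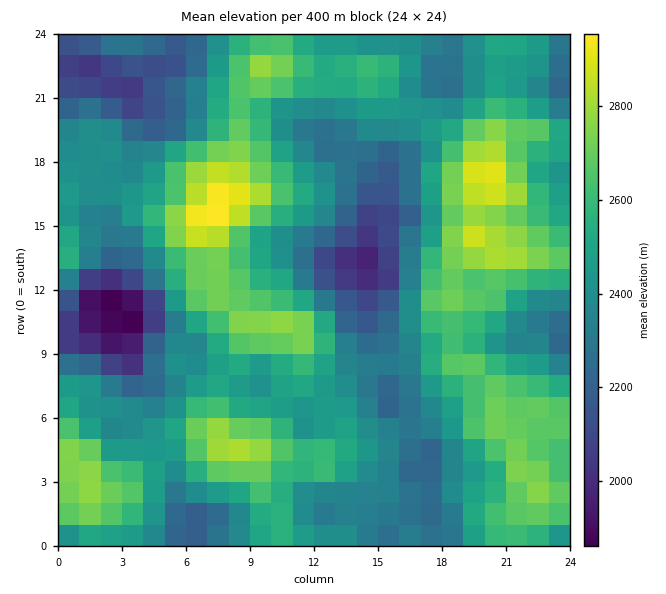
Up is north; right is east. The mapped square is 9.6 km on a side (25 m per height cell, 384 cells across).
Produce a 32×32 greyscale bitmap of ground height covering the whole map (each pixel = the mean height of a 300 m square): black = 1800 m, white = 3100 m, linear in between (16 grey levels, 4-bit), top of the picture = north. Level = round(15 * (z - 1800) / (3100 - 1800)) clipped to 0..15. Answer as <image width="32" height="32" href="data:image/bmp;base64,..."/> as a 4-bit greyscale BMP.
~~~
<image width="32" height="32" href="data:image/bmp;base64,Qk12AgAAAAAAAHYAAAAoAAAAIAAAACAAAAABAAQAAAAAAAACAAATCwAAEwsAABAAAAAAAAAAAAAAABEREQAiIiIAMzMzAERERABVVVUAZmZmAHd3dwCIiIgAmZmZAKqqqgC7u7sAzMzMAN3d3QDu7u4A////AHeId2VVZ4mId3ZWZVeZmYeaqZhlRVeJh2ZmVmVXmqqpu7qoZVZnmYZmZmZVaJmrqru6qXZ4iamHd2ZmVXiJq7q7uql3iqqpmZl3ZUVnibuqvKiId5u8u6mph3ZFZ4q7qbqHd3iszLqYmId2VXiauqqodnd4q7qph3iHZmZ5q6qqiHd2Z5qYiIeIhlVniauquod3ZWeJh3iIiHZVZ4mqqpl3dURneIh4iYdmVXiqqpmHVUMkZ3eJiJmHZmZ5qpmIdjMhFGdnmqq7l2VWeamHd2UyERJWeKu7u5dVVnmZh2ZlMhESR5q7u7qFREaKqql2ZVIREliruqmYZENGirqqh3djIjV5q6qZhkMyNYqqqpmYhkRFeauqmGUzIiV5qru6qpdlV4q7uYdlQyI1ebzMy7qHZmebzbqHdlUzNWi8y7qpd2Z4rN3cqYd1QzRYq7uqmId3eJrN7MqYdlNEaKvMuph3d3eKzN3KmHZURWm83cmHd3dnirzMuZd2VUVorNy5h3Z3dnmru6mHZWVVZ5vMqYh3h2VmeaqYdlVmZniau7qpZnZURGiqmGZmd3d4iauql1VUM1Vomph3d4iHd3eJmHZEMzRFaJqqmJiJl2ZWiIdlQzM0RVeau6mJmphlVoiHdTM0VERXirupiImYdmeIiHVEVmZUVomamHh3d3ZmiIh2"/>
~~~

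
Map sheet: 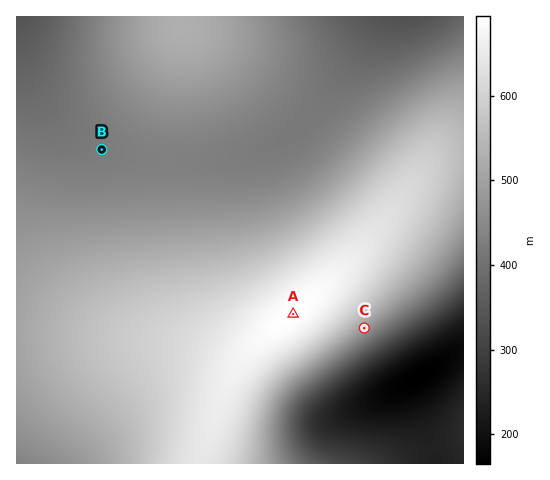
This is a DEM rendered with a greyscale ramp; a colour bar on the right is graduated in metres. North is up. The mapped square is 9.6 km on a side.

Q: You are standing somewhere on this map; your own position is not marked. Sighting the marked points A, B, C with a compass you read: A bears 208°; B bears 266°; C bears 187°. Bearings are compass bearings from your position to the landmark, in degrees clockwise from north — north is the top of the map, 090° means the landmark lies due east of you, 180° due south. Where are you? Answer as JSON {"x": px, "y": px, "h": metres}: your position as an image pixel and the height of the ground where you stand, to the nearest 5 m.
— {"x": 390, "y": 130, "h": 510}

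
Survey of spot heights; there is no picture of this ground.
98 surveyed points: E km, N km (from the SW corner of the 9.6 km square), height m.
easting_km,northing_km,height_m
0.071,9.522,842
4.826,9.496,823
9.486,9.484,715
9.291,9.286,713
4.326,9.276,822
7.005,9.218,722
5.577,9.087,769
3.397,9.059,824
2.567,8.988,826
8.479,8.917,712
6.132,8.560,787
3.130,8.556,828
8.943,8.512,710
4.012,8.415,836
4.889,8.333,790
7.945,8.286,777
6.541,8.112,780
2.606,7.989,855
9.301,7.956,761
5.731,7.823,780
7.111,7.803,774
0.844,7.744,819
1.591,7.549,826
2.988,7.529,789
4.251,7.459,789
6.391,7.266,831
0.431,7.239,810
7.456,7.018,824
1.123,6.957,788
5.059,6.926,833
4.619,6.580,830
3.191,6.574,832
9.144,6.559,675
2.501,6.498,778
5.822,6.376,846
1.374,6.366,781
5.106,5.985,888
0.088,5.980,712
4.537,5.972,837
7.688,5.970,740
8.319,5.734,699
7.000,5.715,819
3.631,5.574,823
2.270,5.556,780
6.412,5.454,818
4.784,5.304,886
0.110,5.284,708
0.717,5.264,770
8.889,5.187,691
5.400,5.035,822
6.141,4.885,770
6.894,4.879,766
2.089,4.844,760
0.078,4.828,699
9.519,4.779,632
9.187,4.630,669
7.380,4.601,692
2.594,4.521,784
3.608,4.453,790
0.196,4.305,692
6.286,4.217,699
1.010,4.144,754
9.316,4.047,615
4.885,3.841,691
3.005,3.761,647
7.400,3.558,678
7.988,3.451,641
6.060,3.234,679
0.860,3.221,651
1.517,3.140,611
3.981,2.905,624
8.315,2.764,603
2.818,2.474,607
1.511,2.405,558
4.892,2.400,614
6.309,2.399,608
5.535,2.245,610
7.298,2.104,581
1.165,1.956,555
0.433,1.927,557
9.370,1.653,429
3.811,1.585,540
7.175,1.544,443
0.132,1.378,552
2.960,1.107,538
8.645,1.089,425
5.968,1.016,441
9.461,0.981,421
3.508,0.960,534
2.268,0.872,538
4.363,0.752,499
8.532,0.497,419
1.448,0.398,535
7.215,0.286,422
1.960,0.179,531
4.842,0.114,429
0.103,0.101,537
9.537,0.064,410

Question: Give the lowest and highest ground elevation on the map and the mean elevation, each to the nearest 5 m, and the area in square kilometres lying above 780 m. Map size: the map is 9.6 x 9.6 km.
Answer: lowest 410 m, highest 890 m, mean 690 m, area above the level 30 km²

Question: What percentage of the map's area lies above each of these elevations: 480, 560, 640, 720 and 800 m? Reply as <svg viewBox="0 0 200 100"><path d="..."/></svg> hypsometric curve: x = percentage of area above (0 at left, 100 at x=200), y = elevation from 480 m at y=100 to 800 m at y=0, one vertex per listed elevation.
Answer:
<svg viewBox="0 0 200 100"><path d="M180 100l-25-25-25-25-33-25-47-25"/></svg>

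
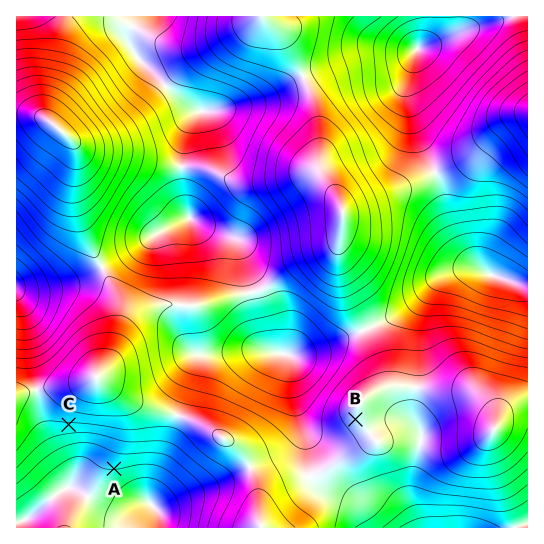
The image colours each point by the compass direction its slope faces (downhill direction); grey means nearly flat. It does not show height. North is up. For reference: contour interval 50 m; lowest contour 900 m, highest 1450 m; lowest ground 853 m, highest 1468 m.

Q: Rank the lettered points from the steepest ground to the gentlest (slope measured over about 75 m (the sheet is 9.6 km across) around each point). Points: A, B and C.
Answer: C A B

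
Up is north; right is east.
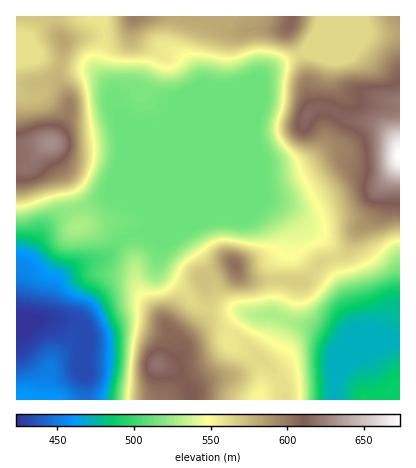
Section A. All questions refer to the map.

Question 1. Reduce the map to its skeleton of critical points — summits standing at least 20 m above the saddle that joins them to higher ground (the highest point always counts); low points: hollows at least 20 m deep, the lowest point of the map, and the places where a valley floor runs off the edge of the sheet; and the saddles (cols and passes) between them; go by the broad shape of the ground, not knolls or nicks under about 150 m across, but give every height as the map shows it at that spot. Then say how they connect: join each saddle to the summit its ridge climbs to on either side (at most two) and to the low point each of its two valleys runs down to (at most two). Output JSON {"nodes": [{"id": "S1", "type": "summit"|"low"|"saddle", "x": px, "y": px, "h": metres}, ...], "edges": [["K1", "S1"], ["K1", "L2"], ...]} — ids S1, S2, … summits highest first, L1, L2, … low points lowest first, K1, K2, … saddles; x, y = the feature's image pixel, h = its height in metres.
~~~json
{"nodes": [
{"id": "S1", "type": "summit", "x": 400, "y": 156, "h": 674},
{"id": "S2", "type": "summit", "x": 50, "y": 144, "h": 631},
{"id": "S3", "type": "summit", "x": 156, "y": 364, "h": 620},
{"id": "S4", "type": "summit", "x": 290, "y": 20, "h": 607},
{"id": "S5", "type": "summit", "x": 236, "y": 266, "h": 604},
{"id": "L1", "type": "low", "x": 24, "y": 324, "h": 423},
{"id": "L2", "type": "low", "x": 334, "y": 400, "h": 470},
{"id": "K1", "type": "saddle", "x": 206, "y": 308, "h": 566},
{"id": "K2", "type": "saddle", "x": 302, "y": 54, "h": 564},
{"id": "K3", "type": "saddle", "x": 334, "y": 258, "h": 563},
{"id": "K4", "type": "saddle", "x": 106, "y": 32, "h": 559},
{"id": "K5", "type": "saddle", "x": 78, "y": 208, "h": 523}],
"edges": [["K1", "S3"], ["K1", "S5"], ["K1", "L1"], ["K1", "L2"], ["K2", "S1"], ["K2", "S4"], ["K2", "L1"], ["K3", "S1"], ["K3", "L1"], ["K3", "L2"], ["K4", "S2"], ["K4", "S4"], ["K4", "L1"], ["K5", "S1"], ["K5", "S2"], ["K5", "L1"]]}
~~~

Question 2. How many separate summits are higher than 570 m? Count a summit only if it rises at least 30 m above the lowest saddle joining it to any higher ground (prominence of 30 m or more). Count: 3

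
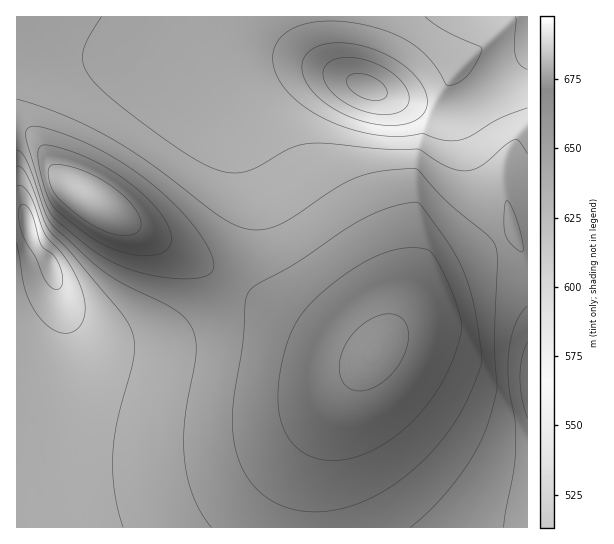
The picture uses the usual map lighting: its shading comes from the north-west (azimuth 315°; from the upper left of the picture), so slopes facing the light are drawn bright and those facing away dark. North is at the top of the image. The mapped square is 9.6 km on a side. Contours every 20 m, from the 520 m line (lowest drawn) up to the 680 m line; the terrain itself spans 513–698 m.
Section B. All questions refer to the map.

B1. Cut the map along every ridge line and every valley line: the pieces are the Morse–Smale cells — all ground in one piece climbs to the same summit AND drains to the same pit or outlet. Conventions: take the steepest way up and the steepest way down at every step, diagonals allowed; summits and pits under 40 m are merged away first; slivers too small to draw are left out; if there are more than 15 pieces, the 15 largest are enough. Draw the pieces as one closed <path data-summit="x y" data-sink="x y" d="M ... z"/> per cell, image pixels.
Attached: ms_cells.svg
<path data-summit="93 201" data-sink="367 87" d="M527 16l-510 0-1 111 14 5 7 7 20 36 12 10 58 38 103 58 13-24 8-32-2-38-16-54-1-24 7-12 8-9 24-15 30-6 21 2 65 27 50 17 13 3 7 7 4 8 16 59 23 51 15-8 6 18 6 4z"/><path data-summit="374 353" data-sink="27 225" d="M230 281l-15 22-22 20-23 12-32 8-27 0-24-8-15-14-11-20 3 13 0 20-4 19-11 26-22 44-11 30 1 75 294-1 2-46 12-47 19-39 28-40-11 0-28-12z"/><path data-summit="374 353" data-sink="367 87" d="M303 67l-25 4-17 8-22 18-7 12 1 24 16 54 2 38-8 32-12 25 102 61 28 12 10 0 67-83 60-29 2-4-23-49-16-59-4-8-7-7-13-3-50-17-52-23z"/><path data-summit="374 353" data-sink="527 381" d="M501 241l-63 31-30 35-60 82-16 29-12 32-8 40-1 38 217-1 0-233z"/><path data-summit="93 201" data-sink="27 225" d="M21 128l-5 1 1 323 10-29 22-44 11-26 4-19 0-20-3-17 11 24 15 14 24 8 27 0 32-8 19-10 26-22 14-20 0-3-102-57-58-38-12-10-20-36-7-7z"/><path data-summit="93 201" data-sink="527 381" d="M515 233l-13 7-1 3 26 50 1-38-7-4z"/>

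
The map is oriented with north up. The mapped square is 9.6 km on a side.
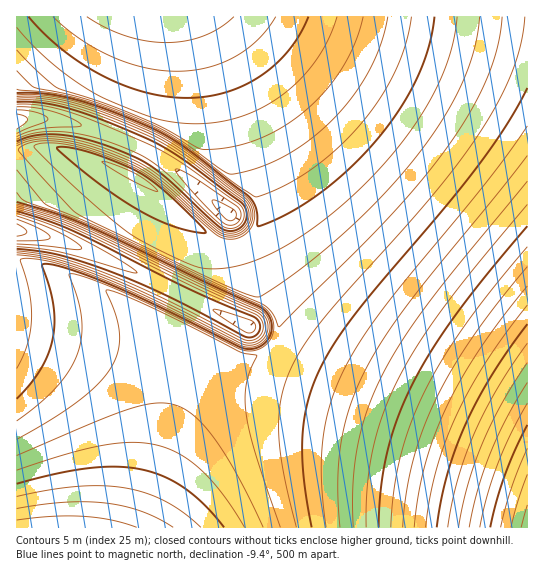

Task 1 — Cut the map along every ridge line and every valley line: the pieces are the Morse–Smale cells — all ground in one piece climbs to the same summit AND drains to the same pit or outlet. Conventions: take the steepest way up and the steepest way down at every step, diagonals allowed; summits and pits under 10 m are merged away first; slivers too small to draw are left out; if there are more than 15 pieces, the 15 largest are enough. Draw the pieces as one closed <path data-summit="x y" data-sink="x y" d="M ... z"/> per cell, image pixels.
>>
<path data-summit="158 17" data-sink="527 527" d="M527 16l-328 1 24 56 38 128 0 20-5 10-11 10 0 2 12 35 22 36 1 16-7 15 17 11 52 25 185 79z"/><path data-summit="58 527" data-sink="527 527" d="M190 333l-19 84-36 111 393-1 0-66-2-2-184-78-52-25-16-11-15 11-21 1z"/><path data-summit="58 527" data-sink="17 230" d="M22 231l-6 0 0 296 118 1 23-66 14-45 18-83 49 23 21-1 14-11-23-18-131-63-48-20z"/><path data-summit="158 17" data-sink="17 122" d="M198 16l-181 0-1 134 6 1 13-4 22 1 26 7 28 10 36 19 64 55 12 5 14 0 12-5 7-8 5-10 0-20-38-128-14-35z"/><path data-summit="158 17" data-sink="17 230" d="M46 147l-11 0-19 4 1 80 38 8 52 20 143 68 20 16 5 0 5-13-1-16-22-36-12-38-8 4-18-1-8-4-53-47-21-15-50-21z"/>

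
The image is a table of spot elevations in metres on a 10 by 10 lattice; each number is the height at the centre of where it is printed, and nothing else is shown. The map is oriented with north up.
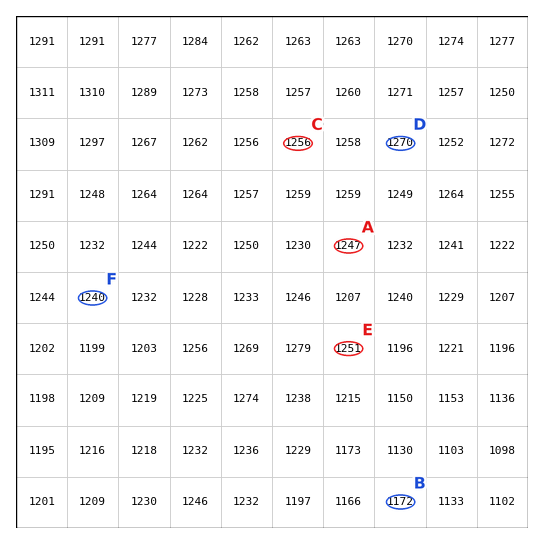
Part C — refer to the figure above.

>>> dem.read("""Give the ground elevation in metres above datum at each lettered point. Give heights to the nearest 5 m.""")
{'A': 1245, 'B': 1170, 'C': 1255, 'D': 1270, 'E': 1250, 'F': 1240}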